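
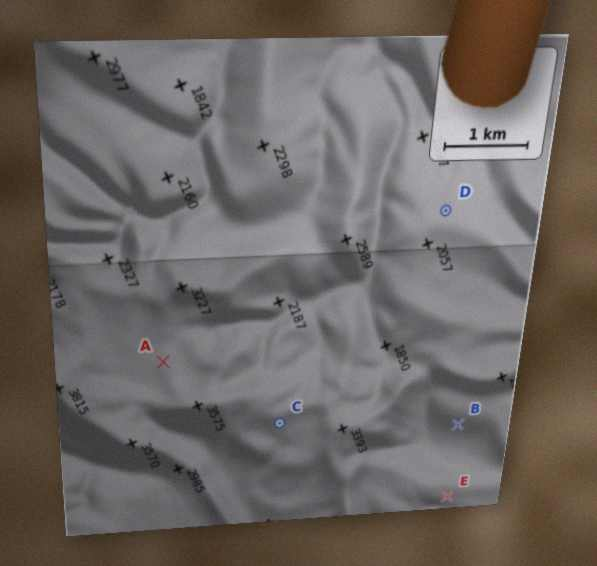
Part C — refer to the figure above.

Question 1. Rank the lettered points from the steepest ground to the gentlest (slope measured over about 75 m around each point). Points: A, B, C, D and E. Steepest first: E B C D A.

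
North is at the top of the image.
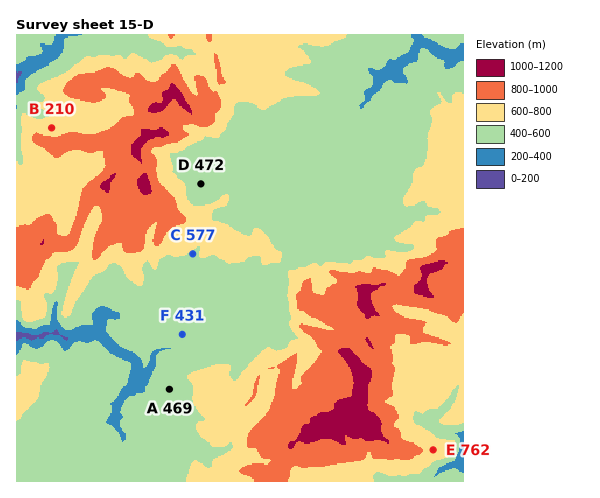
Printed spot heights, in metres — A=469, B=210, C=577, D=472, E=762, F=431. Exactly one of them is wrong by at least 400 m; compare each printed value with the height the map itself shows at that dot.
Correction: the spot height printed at B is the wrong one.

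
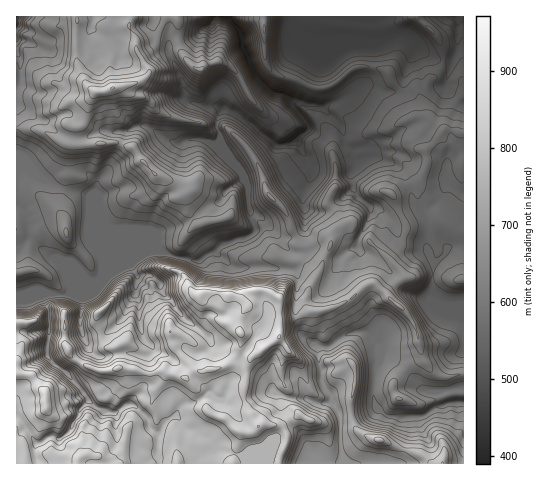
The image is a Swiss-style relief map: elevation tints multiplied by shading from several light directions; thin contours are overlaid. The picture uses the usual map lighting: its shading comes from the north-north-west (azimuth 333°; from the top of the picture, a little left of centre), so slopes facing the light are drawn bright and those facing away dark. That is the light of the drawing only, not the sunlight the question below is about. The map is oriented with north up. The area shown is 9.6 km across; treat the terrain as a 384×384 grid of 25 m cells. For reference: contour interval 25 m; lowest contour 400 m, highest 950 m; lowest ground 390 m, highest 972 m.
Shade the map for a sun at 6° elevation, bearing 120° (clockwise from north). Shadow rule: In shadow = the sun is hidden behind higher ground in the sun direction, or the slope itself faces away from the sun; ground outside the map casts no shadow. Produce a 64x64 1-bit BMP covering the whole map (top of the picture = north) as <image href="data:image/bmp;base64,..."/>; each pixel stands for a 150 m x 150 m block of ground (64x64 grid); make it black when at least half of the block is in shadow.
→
<image width="64" height="64" href="data:image/bmp;base64,Qk0+AgAAAAAAAD4AAAAoAAAAQAAAAEAAAAABAAEAAAAAAAACAAATCwAAEwsAAAIAAAAAAAAA////AAAAAAABAAYAAAAAGAGADgAEAAAYOwAIAAQAAPgPgggABgIB+AODDAAAA3v4AYsEAAAD//AAzxAAAAM/8DDfgAABBx89cHHAYAMHDAdwMEAAAAcMAPBgAAAADxwAYMAAAAQLHAABgAAABBkcAGOMGAAEHBwDJD44LAQYAAMOfnwExD4AAB54PAJgPgCAHn48AwB/A4AefzwACAAHgB5nfAAIAAeA3uP8QAAABwD+8f2AAAAAAP/5/wAAmAAA//3/gAC+AAD//f+AAJ+AAP/////+z8AA////f//H4Ah//////+fgGP/////gYAAIv5///4AwAAAAP///0DAAAAB////wGEAAAn//AfZgQAAG//+AfnhgAAz//4A+/CAAAEAABHz/MAAAAAAGYPcwAAAAAAZx8wAAAAYABvH4QAAAAGAC8fjwAAAAYAHj/fgAAAYBw+P/+AAAAwPHw//+QAADg8fD+fxAAAMHx4D4BAAAAQPHB/gAAAA/gAYB8AcAAAeADgDgAAD+AAAMAGAwAP4AAGwAwDgAOAAAgADIMAB+AAAAgcgAAP/gAAGPAAAC/+gAA4AAAADz/wCHEDgBgP//wYIwPgGi///hgHA/AOL/g8Ng8B/80v8Ah3jgD/wB/wGGeeAAABD/AYB54AAAMP8BAD3gAAAg/wAAH+AAAAH/kQAP4AACAQ=="/>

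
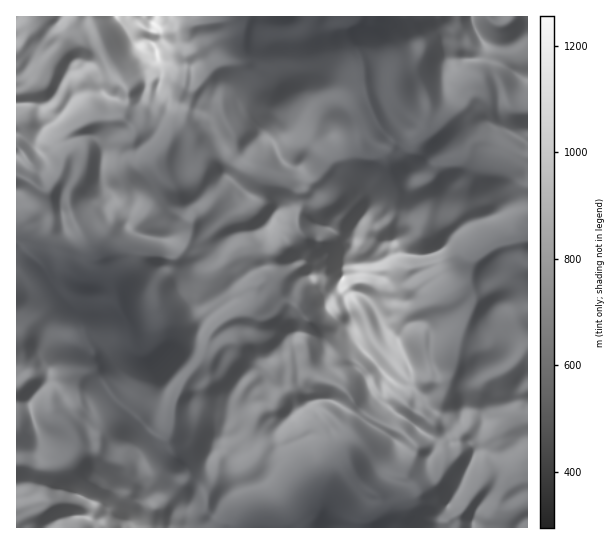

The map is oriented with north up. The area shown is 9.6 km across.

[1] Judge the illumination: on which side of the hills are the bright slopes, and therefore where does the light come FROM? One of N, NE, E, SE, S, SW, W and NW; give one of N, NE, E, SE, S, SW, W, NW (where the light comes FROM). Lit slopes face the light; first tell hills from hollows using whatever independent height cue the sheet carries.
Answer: SE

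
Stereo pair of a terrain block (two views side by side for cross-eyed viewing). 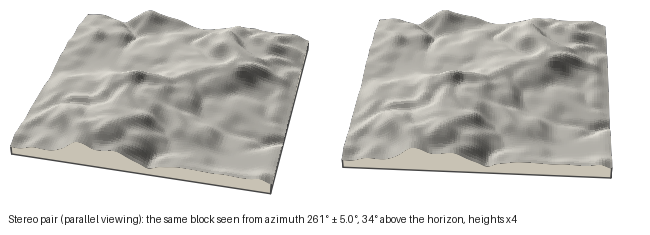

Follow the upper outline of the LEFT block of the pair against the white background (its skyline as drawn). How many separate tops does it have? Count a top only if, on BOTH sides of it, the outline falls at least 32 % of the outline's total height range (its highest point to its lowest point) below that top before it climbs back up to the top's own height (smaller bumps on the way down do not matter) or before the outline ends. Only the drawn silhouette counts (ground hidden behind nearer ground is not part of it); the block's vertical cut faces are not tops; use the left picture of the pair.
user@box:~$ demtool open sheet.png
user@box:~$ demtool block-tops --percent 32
0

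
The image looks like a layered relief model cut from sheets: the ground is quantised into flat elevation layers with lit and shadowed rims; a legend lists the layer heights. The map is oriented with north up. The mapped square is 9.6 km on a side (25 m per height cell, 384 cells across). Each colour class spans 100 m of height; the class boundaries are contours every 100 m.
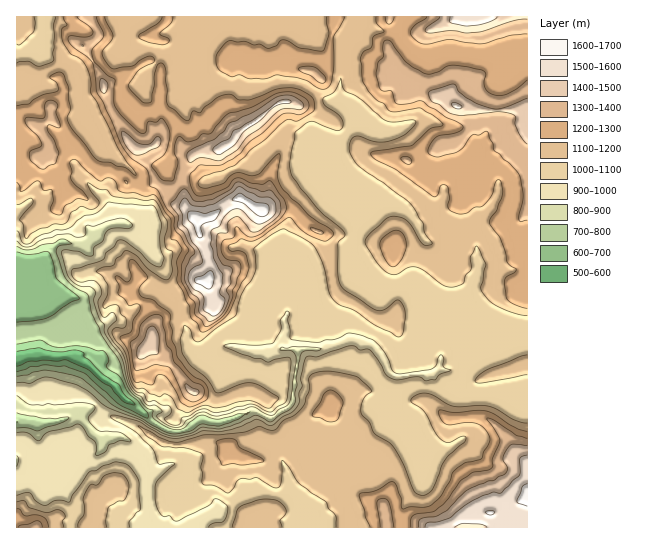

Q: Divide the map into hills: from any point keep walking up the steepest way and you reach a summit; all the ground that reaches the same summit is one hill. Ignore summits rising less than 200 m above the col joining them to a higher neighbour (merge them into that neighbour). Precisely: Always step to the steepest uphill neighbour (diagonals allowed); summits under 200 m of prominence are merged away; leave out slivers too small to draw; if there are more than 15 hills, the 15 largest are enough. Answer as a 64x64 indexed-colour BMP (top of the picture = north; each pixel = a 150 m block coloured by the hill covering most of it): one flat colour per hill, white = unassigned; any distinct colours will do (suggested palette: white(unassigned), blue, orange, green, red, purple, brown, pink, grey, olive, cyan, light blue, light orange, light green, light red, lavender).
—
<image width="64" height="64" href="data:image/bmp;base64,Qk12CAAAAAAAAHYAAAAoAAAAQAAAAEAAAAABAAQAAAAAAAAIAAATCwAAEwsAABAAAAAAAAAA////ALR3HwAOf/8ALKAsACgn1gC9Z5QAS1aMAMJ34wB/f38AIr28AM++FwDox64AeLv/AIrfmACWmP8A1bDFAFVVVVVVVVVVVSIiERIiIiIiIiIiIiIiIiIiIiIiIiIiVVVVVVVVVVVSIiIhEiIiIiIiIiIiIiIiIiIiIiIiIiJVVVVVVVVVVVIiIiIiIiIiIiIiIiIiIiIiIiIiIiIiIlVVVVVVVVVVIiIiIiIiIiIiIiIiIiIiIiIiIiIiIiIiVVVVVVVVVVUiIiIiIiIiIiIiIiIiIiIiIiIiIiIiIiJVVVVVVVVVVSIiIiIiIiIiIiIiIiIiIiIiIiIiIiIiIlVRERVVVVVVIiIiIiIiIiIiIiIiIiIiIiIiIiIiIiIiEREREVVVVVUiIiIiIiIiIiIiIiIiIiIiIiIiIiIiIiIRERERFVVVUiIiIiIiIiIiIiIiIiIiIiIiIiIiIiIiIhERERERVVVSIiIiIiIiIiIiIiIiIiIiIiIiIiIiIiIiEREREREVVVIiIiIiIiIiIiIiIiIiIiIiIiIiIiIiIiIRERERESIiIiIiIiIiIiIiIiIiIiIiIiIiIiIiIiIiIhERERESIiIiIhERIiIiIiIiIiIiIiIiIiIiIiIiIiIiERERESIiIiIhERREREIiIiIiIiIiIiIiIiIiIiIiIiIRERERIiIiIkEUREREREJEQiIiIiIiIiIiIiIiIiIiIhERERERIiIkREREREREREREIiIiIiIiIiIiIiIiIiIiERERERESJERERERERERERERCIiIiIiIiIiIiIRERERERERERERFEREREREREREREREIiIiIiIiIiIiERERERERERERERFEREREREREREREREQiIiIiIiIiIiERERERERERERERFERERERERERERERERCIiIiIiIhERERERERERERERERFEREREREREREREREREIiIiIiIhERERERERERERERERERREREREREQUREREREQiIiIiIiEREREREREREREREREREUREREREQRFEQRERERESIiIiEREREREREREREREREREUREREREQRERERERERERERERERERERERERERERERERERRERERERBERERERERERERERERERERERERERERERERERREREREREERERERERERERERERERERERERERERYRERERFEREREREQREREREREREREREREREREREREREWZhEREREUREREREQRERERERERERERERERERERERERZmZmEREREURERERERBERERERERERERERERERERERERZmZmYRERERFEREREREERERERERERERERERERERERERFmZmZhEREREUREREREEREREREREREREREREREREREREWZmZmERERERREREREQRERERERERERERERERERERERERFmZmYRERERREREREQREREREREREREREREREREREREREWYzNhERERFERERERBERERERERERERERERERERERERERMzMzERERERRERERBERERERERERERERERERERERERETMzMzMRERERFEREREERERERERERERERERERERERETMzMzMzMxERERERREREERERERERERERERERERERERETMzMzMzMzEREREREUREQRERERERERERERERERERERETMzMzMzMzMRERERERERERERERERERERERERERExERERMzMzMzMzMxERERERERERERERERERERERERERETMRETMzMzMzMzMzERERERERERERERERERERERERERERMzMzMzMzMzMzMzMREREREREREREREREREREREREREREzMzMzMzMzMzMzMxERERERERERERERERERERERERERETMzMzMzMzMzMzMzERERERERERERERERERERERERERETMzMzMzMzMzMzMzMRERERERERERERERERERERERERERMzMzMzMzMzMzMzMxERERERERERERERERERERERERERMzMzMzMzMzMzMzMzEREREREREREREREREREREREREREzMzMzMzMzMzMzMzMRERERERERERERERERERERERERETMzMzMzMzMzMzMzMxEREREREREREREREREREREREREREzMzMzMzMzMzMzMzERERERERERERERERERERERERERERMzMzMzMzMzMzMzMREREREREREREREREREREREREREREzMzMzMzMzMzMzMxERERERERERERERERERERERERERETMzMzMzMzMzMzMzERERERERERERERERERERERERERETMzMzMzMzMzMzMzMRERERERERERERERERERERERERERMzMzMzMzMzMzMzMxEREREREREREREREREREREREREREzMzMzMzMzMzMzMzERERERERERERERERERERERERERETMzMzMzMzMzMzMzMRERERERERERERERERERERERERERMzMzMzMzMzMzMzMxEREREREREREREREREREREREREREzMzMzMzMzMzMzMzERERERERERERERERERERERERERETMzMzMzMzMzMzMzMRERERERERERERERERERERERERERMzMzMzZmNmZmMzMxEREREREREREREREREREREREREREzMzMzZmZmZmZmY2ERERERERERERERERERERERERERETMzMzZmZmZmZmZmYRERERERERERERERERERERERERERE2ZmZmZmZmZmZmZhEREREREREREREREREREREREREREWZmZmZmZmZmZmZm"/>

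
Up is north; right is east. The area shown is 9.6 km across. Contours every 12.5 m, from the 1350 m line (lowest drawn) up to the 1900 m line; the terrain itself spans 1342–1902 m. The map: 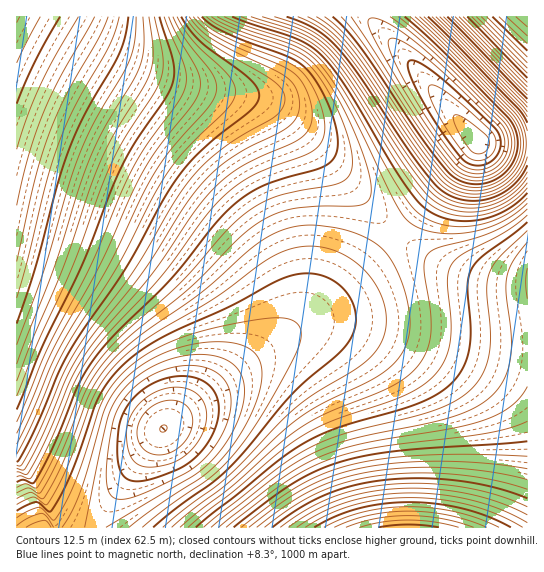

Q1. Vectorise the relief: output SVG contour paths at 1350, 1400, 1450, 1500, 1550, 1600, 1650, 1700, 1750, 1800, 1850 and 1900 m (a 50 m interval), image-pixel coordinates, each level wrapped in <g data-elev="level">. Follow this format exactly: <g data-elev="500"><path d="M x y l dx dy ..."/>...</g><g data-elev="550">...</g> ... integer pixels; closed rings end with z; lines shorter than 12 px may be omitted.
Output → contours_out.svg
<g data-elev="1350"><path d="M474 153l-5-5-11-17-4-10 0-6 4 0 8 4 22 19 1 7-3 6-5 3z"/></g><g data-elev="1400"><path d="M470 173l-8-3-7-7-18-22-19-28-44-75-6-13 0-4 2-3 7 1 12 5 29 20 35 31 51 52 3 8 1 10-2 9-4 8-7 6-8 4-8 2z"/></g><g data-elev="1450"><path d="M410 17l47 44 53 54 6 10 5 16-2 16-9 15-13 10-14 5-13 0-12-3-11-8-28-35-62-92-16-19-16-13"/></g><g data-elev="1500"><path d="M131 481l-6-4-4-6-3-8-1-12 3-29 4-11 6-9 8-8 9-7 22-9 10-2 11 1 9 2 8 5 9 11 3 16-4 19-11 19-13 12-14 9-28 10-10 1z"/><path d="M527 165l-5 10-8 10-11 8-10 5-12 2-12 1-12-3-11-5-11-8-17-22-58-86-22-29-11-10-12-9-28-12"/><path d="M428 17l89 90 10 16"/></g><g data-elev="1550"><path d="M17 518l12-7 10-4 14 13 2-1 11-17 9-21 23-70 6-13 15-21 22-19 16-10 17-8 41-12 56-10 15 0 9 4 5 5 1 7-4 17-29 54-24 37-16 19-15 14-44 31-27 21"/><path d="M527 188l-9 10-11 7-12 6-12 4-13 1-12 0-12-3-11-5-12-10-15-19-59-94-25-32-12-10-14-7-57-19"/><path d="M444 17l83 86"/></g><g data-elev="1600"><path d="M17 493l10-5 11 5 3-2 19-36 27-66 9-16 13-16 24-23 59-48 54-54 20-14 20-8 29-4 43 0 8-3 4-5 1-9-1-12-13-39-20-41-20-30-11-10-12-7-56-20-27-13"/><path d="M527 209l-14 12-18 10-21 7-36 10-7 3-4 4-3 7 0 8 6 41 1 24-6 20-13 18-23 15-60 24-30 16-21 17-47 42-51 40"/><path d="M459 17l68 70"/></g><g data-elev="1650"><path d="M17 472l9 3 2-2 19-35 24-59 12-21 19-26 51-59 52-75 14-15 16-13 23-12 39-17 8-7 5-8 2-12-2-13-6-15-8-11-14-9-43-18-24-12-12-8-10-11"/><path d="M527 242l-14 19-6 14-1 16 5 43 0 23-7 22-6 10-7 8-16 10-22 10-25 6-74 15-39 14-17 9-19 13-68 53"/><path d="M476 17l51 51"/></g><g data-elev="1700"><path d="M527 456l-54-2-48 1-40 4-34 6-26 8-24 12-24 15-36 27"/><path d="M17 454l16-31 29-69 56-88 43-84 21-28 43-43 9-13 1-9-4-11-37-36-9-12-8-13"/><path d="M499 17l28 27"/></g><g data-elev="1750"><path d="M527 498l-32-10-36-7-38-3-38 2-30 6-28 9-26 13-27 19"/><path d="M17 409l25-63 41-84 38-93 13-26 30-42 8-15 2-11 0-12-15-46"/></g><g data-elev="1800"><path d="M523 527l-25-12-28-10-29-5-31-2-29 1-27 6-25 9-24 13"/><path d="M17 345l28-76 23-82 12-33 14-32 29-48 7-16 5-17 1-24"/></g><g data-elev="1850"><path d="M474 527l-32-8-33-3-34 3-29 8"/><path d="M17 205l12-51 15-43 17-35 34-59"/></g>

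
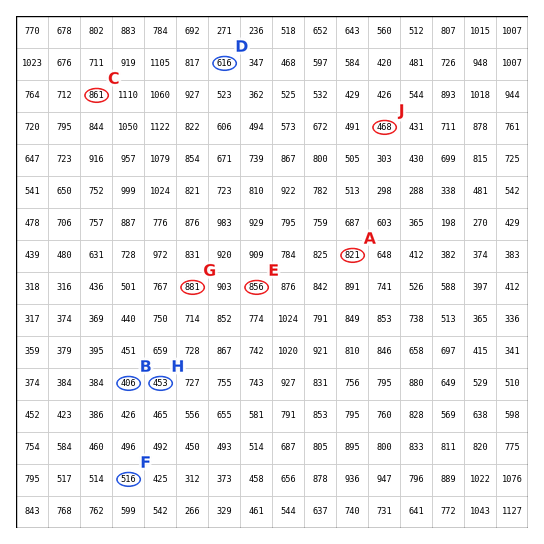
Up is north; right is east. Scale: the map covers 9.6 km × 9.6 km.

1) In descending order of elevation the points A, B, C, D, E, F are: C E A D F B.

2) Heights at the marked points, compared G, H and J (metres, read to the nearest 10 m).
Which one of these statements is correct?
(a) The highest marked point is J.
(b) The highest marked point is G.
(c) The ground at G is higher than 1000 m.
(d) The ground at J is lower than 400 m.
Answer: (b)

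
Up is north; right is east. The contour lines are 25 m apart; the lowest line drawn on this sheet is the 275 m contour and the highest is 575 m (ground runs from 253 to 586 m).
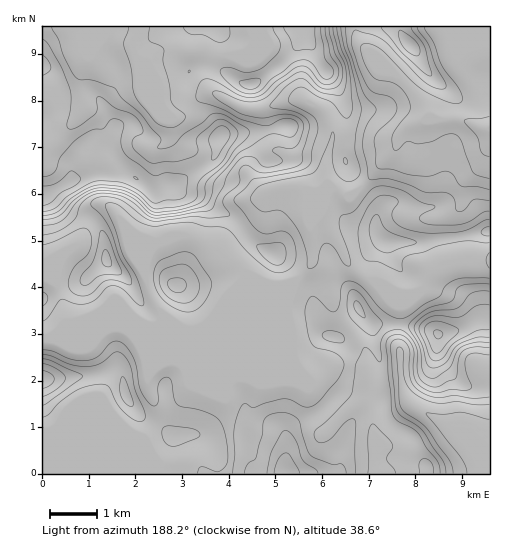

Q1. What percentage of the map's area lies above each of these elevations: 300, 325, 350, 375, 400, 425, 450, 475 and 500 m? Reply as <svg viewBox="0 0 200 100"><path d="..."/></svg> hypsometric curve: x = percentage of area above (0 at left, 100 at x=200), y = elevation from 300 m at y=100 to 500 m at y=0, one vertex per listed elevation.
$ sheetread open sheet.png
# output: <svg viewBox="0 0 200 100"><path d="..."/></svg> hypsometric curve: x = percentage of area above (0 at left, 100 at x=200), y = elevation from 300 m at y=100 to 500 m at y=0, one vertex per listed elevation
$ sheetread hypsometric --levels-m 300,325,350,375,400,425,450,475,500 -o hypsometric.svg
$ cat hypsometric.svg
<svg viewBox="0 0 200 100"><path d="M188 100l-8-12-6-13-14-13-56-12-37-12-16-13-12-13-16-12"/></svg>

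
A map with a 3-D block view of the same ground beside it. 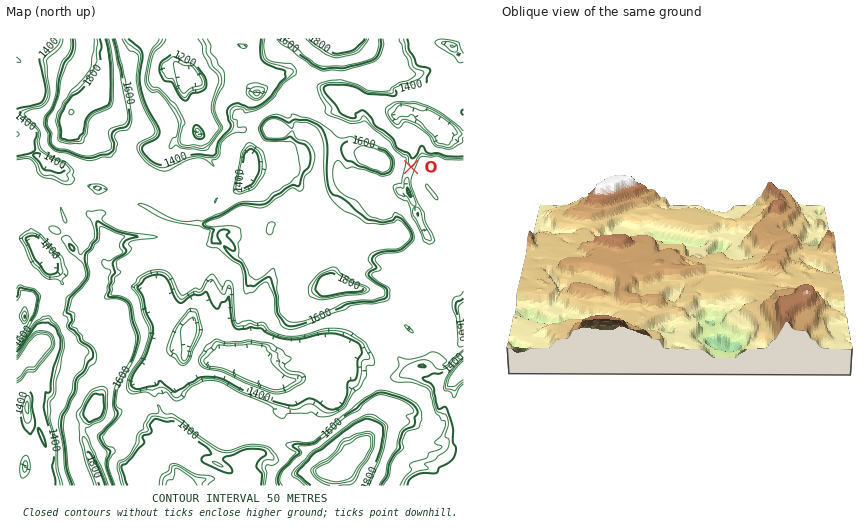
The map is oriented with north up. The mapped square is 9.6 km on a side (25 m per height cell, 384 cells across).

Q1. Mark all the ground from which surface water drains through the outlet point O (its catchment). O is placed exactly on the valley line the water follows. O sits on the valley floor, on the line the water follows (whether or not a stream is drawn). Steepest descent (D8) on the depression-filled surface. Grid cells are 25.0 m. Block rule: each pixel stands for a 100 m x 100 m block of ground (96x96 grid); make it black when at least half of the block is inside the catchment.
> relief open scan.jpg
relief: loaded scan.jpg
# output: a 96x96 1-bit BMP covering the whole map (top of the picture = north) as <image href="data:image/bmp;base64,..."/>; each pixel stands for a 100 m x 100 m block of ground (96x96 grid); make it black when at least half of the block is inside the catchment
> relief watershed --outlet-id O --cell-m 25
<image width="96" height="96" href="data:image/bmp;base64,Qk2+BAAAAAAAAD4AAAAoAAAAYAAAAGAAAAABAAEAAAAAAIAEAAATCwAAEwsAAAIAAAAAAAAA////AAAAAAAAAAAAAAAAAAAAAAAAAAAAAAAAAAAAAAAAAAAAAAAAAAAAAAAAAAAAAAAAAAAAAAAAAAAAAAAAAAAAAAAAAAAAAAAAAAAAAAAAAAAAAAAAAAAAAAAAAAAAAAAAAAAAAAAAAAAAAAAAAAAAAAAAAAAAAAAAAAAAAAAAAAAAAAAAAAAAAAAAAAAAAAAAAAAAAAAAAAAAAAAAAAAAAAAAAAAAAAAAAAAAAAAAAAAAAAAAAAAAAAAAAAAAAAAAAAAAAAAAAAAAAAAAAAAAAAAAAAAAAAAAAAAAAAAAAAAAAAAAAAAAAAAAAAAAAAAAAAAAAAAAAAAAAAAAAAAAAAAAAAAAAAAAAAAAAAAAAAAAAAAAAAAAAAAAAAAAAAAAAAAAAAAAAAAAAAAAAAAAAAAAAAAAAAAAAAAAAAAAAAAAAAAAAAAAAAAAAAAAAAAAAAAAAAAAAAAAAAAAAAAAAAAAAAAAAAAAAAAAAAAAAAAAAAAAAAAAAAAAAAAAAAAAAAAAAAAAAAAAAAAAAAAAAAAAAAAAAAAAAAAAAAAAAAAAAAAAAAAAAAAAAAAAAAAAAAAAAAAAAAAAAAAAAAAAAAAAAAAAAAAAAAAAAAAAAAAAAAAAAAAAA+EAAAAAAAAAAAAAP/8AAAAAAAAAAAAB//8AAAAAAAAAAAAD//8AAAAAAAAAAB////8AAAAAAAAAAB////8AAAAAAAAAAB////8AAAAAAAAAAD////8AAAAAAAAAAH////8AAAAAAAAAAH////8AAAAAAAAAAH////8AAAAAAAAAAD////8AAAAAAAAAAD////4AAAAAAAAAAB////wAAAAAAAAAAA////4AAAAAAAAAAAf///wAAAAAAAAAAAH///wAAAAAAAAAAAH///gAAAAAAAAAAAP///AAAAAAAAAAAA///+AAAAAAAAAAAD///+AAAAAAAAAAAH///+AAAAAAAAAAAH///+AAAAAAAAAAAP///8AAAAAAAAAAAP///4AAAAAAAAAAAP///4AAAAAAAAAAAP///wAAAAAAAAAAAP///wAAAAAAAAAAAH///gAAAAAAAAAAAH///AAAAAAAAAAAAH//AAAAAAAAAAAAAH/8AAAAAAAAAAAAAH/wAAAAAAAAAAAAAH/AAAAAAAAAAAAAAH4AAAAAAAAAAAAAAAAAAAAAAAAAAAAAAAAAAAAAAAAAAAAAAAAAAAAAAAAAAAAAAAAAAAAAAAAAAAAAAAAAAAAAAAAAAAAAAAAAAAAAAAAAAAAAAAAAAAAAAAAAAAAAAAAAAAAAAAAAAAAAAAAAAAAAAAAAAAAAAAAAAAAAAAAAAAAAAAAAAAAAAAAAAAAAAAAAAAAAAAAAAAAAAAAAAAAAAAAAAAAAAAAAAAAAAAAAAAAAAAAAAAAAAAAAAAAAAAAAAAAAAAAAAAAAAAAAAAAAAAAAAAAAAAAAAAAAAAAAAAAAAAAAAAAAAAAAAAAAAAAAAAAAAAAAAAAAAAAAAAAAAAAAAAAAAAAAAAAAAAAAAAAAAAAAAAA="/>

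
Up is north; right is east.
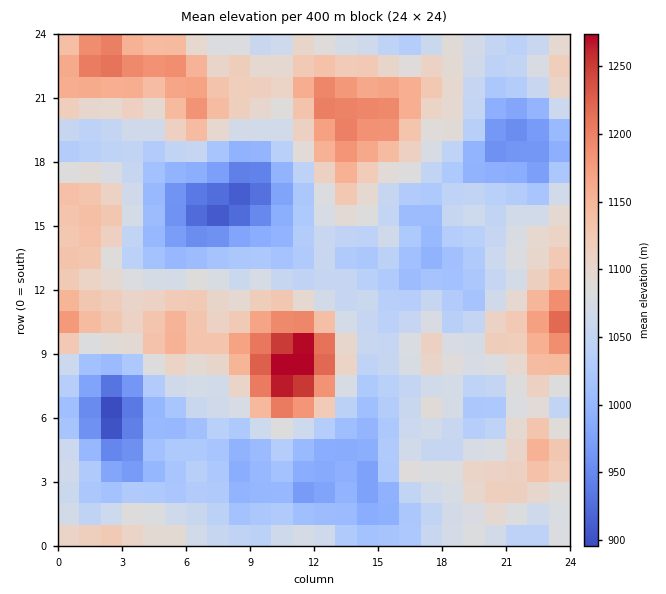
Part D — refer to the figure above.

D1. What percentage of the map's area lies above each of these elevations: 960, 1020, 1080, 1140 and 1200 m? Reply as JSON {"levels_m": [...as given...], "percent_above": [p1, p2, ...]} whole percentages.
{"levels_m": [960, 1020, 1080, 1140, 1200], "percent_above": [96, 78, 42, 14, 3]}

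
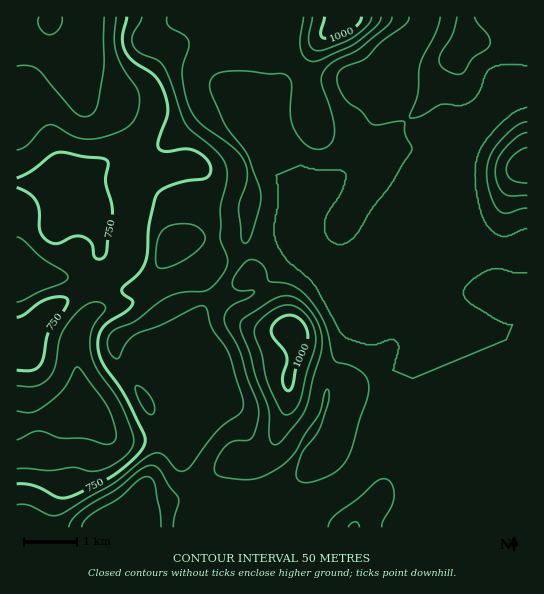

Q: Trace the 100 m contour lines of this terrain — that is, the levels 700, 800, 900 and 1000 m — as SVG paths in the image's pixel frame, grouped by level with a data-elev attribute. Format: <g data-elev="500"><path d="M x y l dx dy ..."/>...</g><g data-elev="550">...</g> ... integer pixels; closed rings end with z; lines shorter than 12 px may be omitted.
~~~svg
<g data-elev="700"><path d="M17 386l18 0 12-6 8-13 5-30 9-15 9-11 9-7 10-2 7 3 1 5-10 13-4 8-1 11 1 11 6 16 19 28 9 16 8 24 1 6-3 6-5 6-9 8-11 5-9 3-8 0-15-4-24 4-33-2"/><path d="M17 237l6 3 21 19 20 12 4 6-2 4-4 2-45 19"/><path d="M116 17l-2 21 2 15 6 13 14 21 3 8-1 15-5 12-7 6-9 5-15 4-12 2-15-2-20-11-6-1-7 4-16 17-9 4"/></g><g data-elev="800"><path d="M149 414l4 0 1-3-1-10-8-11-8-4-2 4 3 8 5 10z"/><path d="M527 273l-14 0-11-4-11 0-17 9-10 12 1 8 6 7 32 18 10 2-7 15-93 38-20-8 6-23-1-4-4-3-5 0-12 5-11 0-20-7-7-7-23-44-9-10-21-18-8-12-4-12 0-12 4-16 0-22-1-2-1-8 25-10 14 5 26 0 4 3 1 1 0 5-3 10-4 8-9 12-5 12 0 12 3 5 9 6 6 0 10-5 6-8 11-20 21-26 11-20 9-12 1-6-6-10-1-15-7-1-21 4-6-1-10-13-11-7-5-6-6-9-2-10 1-6 4-4 24-11 15-16 24-17 3-4 1-4"/><path d="M158 267l5 1 10-2 22-13 7-7 3-5 0-4-3-6-6-5-9-2-13 1-9 3-6 7-2 10-1 16z"/><path d="M527 107l-6 2-8 4-27 26-9 18-2 18 1 14 4 20 6 16 5 5 7 5 8 2 15-7 6-1"/><path d="M142 17l-9 18-1 7 2 5 7 6 15 6 6 5 7 14 17 47 6 6 25 20 9 14 1 13-7 29 0 30 7 20 1 6-6 12-12 13-8 4-23 1-16 6-28 22-22 10-5 7 0 9 5 10 5 2 8-16 9-8 27-10 35-18 8-1 2 4 5 19 13 17 5 11 13 41 0 9-4 7-14 10-8 7-26 34-6 6-4 0-4-1-13-15-9-2-10 5-32 26-54 31-9 0-21-10-12 0"/><path d="M440 17l-4 16-16 30-2 31-8 21 0 3 12-2 19-12 20 2 8-3 10-10 8-22 8-5 14-2 18 2"/></g><g data-elev="900"><path d="M161 527l-1-16-5-26-3-6-5-2-8 3-21 19-28 16-6 7-2 5"/><path d="M360 527l-2-4-3-1-4 1-3 4"/><path d="M274 445l4-1 4-3 23-30 17-64-1-16-7-15-12-14-7-4-6-2-10 1-9 4-26 17-4 7 1 8 9 21 6 24 12 28 1 9 0 22 2 5z"/><path d="M527 132l-10 5-13 13-7 11-2 10 3 14 7 9 6 2 16-1"/><path d="M303 17l-3 22 1 11 5 9 8 3 7-2 34-17 21-17 4-5 1-4"/></g><g data-elev="1000"><path d="M286 390l4 0 2-4 4-20 10-20 2-8-1-8-4-7-6-6-7-2-7 1-5 3-5 6-2 5 2 7 11 13 3 7 0 6-5 16 1 6z"/><path d="M325 17l-4 17 1 3 4 1 13-3 11-4 9-8 2-6"/></g>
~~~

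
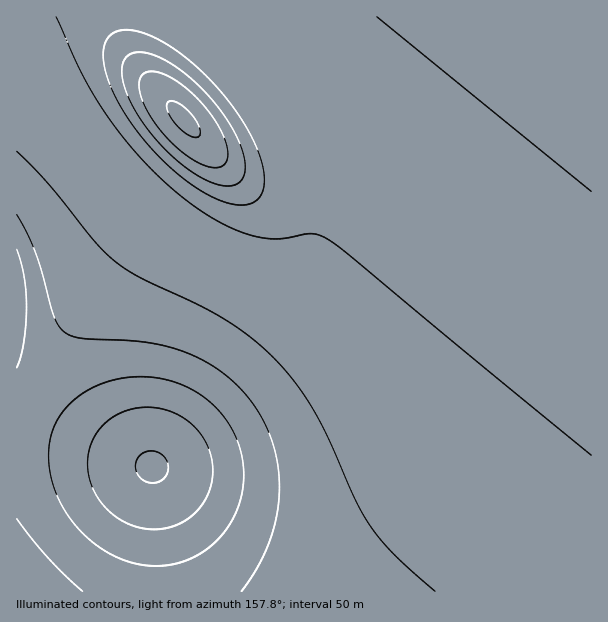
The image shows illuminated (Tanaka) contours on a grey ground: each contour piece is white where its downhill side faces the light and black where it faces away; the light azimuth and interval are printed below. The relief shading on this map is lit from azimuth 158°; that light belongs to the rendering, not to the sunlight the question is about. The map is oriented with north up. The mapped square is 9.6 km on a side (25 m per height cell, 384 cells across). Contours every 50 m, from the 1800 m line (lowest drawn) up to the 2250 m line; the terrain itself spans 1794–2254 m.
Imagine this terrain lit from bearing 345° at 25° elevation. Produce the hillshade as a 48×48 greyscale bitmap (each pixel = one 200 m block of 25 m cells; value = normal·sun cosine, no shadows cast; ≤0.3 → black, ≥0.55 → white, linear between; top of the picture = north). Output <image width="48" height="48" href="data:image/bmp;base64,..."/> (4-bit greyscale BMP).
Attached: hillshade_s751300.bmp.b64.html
<image width="48" height="48" href="data:image/bmp;base64,Qk32BAAAAAAAAHYAAAAoAAAAMAAAADAAAAABAAQAAAAAAIAEAAATCwAAEwsAABAAAAAAAAAAAAAAABEREQAiIiIAMzMzAERERABVVVUAZmZmAHd3dwCIiIgAmZmZAKqqqgC7u7sAzMzMAN3d3QDu7u4A////AGZmZVVURERFVVZnd3eIiIiIiIiIiIiIiGZmZVVEREREVVZmd3d4iIiIiIiIiIiIiGZmVVREQzM0RFVmZ3d4iIiIiIiIiIiIiGZmVVRDMzMzRFVmZ3d4iIiIiIiIiIiIiGZmVVRDMzMzNEVWZ3d3iIiIiIiIiIiIiGZmZVREMzMzNEVWZ3d3iIiIiIiIiIiIiGZmZlVEQzMzREVWZ3d3iIiIiIiIiIiIiHd2ZmVVRERERFVmZ3d3iIiIiIiIiIiIiHd3d2ZmVVVVVVVmZ3d4iIiIiIiIiIiIiHd3d3d3ZmZlVmZmd3d4iIiIiIiIiIiIiHiIiIiIh3d2ZmZ3d3eIiIiIiIiIiIiIiIiJmZmZmYiHd3d3d3iIiIiIiIiIiIiIiIiZmqqqqqmYiIiIiIiIiIiIiIiIiIiIiHiZqru7u7qpmYiIiIiIiIiIiIiIiIiIiHiaq7vMzLu6qZmIiIiIiIiIiIiIiIiIiHiaq7zMzMu7qpmYiIiIiIiIiIiIiIiIiGiaq7zMzMy7qqmZiIiIiIiIiIiIiIiIiGeJq7zMzMy7qqmZiIiIiIiIiIiIiIiIiFeJq7vMzMy7qqmZiIiIiIiIiIiIiIiIiFaJqru8zLu7qpmZiIiIiIiIiIiIiIiIiEZ4mqu7u7u6qpmZiIiIiIiIiIiIiIiIiEZ4maqru7qqqZmYiIiIiIiIiIiIiIiIiEV4mZqqqqqqmZmIiIiIiIiIiIiIiIiIiEV4iZmaqqmZmZiIiIiIiIiIiIiIiIiIiEZ4iJmZmZmZmYiIiIiIiIiIiIiIiIiIiFZ4iImZmZmZiIiIiIiIiIiIiIiIiIiIiGd4iIiImYiIiIiIiIiIiIiIiIiIiIiIiIeIiIiIiIiIiIiYiIiIiIiIiIiIiIiIiJiIiIiIiIiIiZmZmIiIiIiIiIiIiIiIiJiIiIiIiIiImaqqmIiIiIiIiIiIiIiIiJiIiIiIiIiZq8y6mIiIiIiIiIiIiIiIiJiIiIiIiImrzd3KmIiIiIiIiIiIiIiIiJiIiIiIiJrN/+26mIiIiIiIiIiIiIiIiJiIiIiIiazv/+ypiIiIiIiIiIiIiIiIiJiIiIiIms7//9uYiIiIiIiIiIiIiIiIiJiIiIiJrO//7amHiIiIiIiIiIiIiIiIiIiIiIiJve/tyod3iIiIiIiIiIiIiIiIiIiIiIiaze3KhlVniIiIiIiIiIiIiIiIiIiIiImrzcqXU0VniIiIiIiIiIiIiIiIiIiIiImru5hkIkZ4iIiIiIiIiIiIiIiIiIiIiJmqmHUxAkZ4iIiIiIiIiIiIiIiIiIiIiJmYdTEAE2eIiIiIiIiIiIiIiIiIiIiIiIh2QgAANXiIiIiIiIiIiIiIiIiIiIiIiIdTEAACV3iIiIiIiIiIiIiIiIiIiIiIiHUxAAAlZ4iIiIiIiIiIiIiIiIiIiIiIh2QhABNWeIiIiIiIiIiIiIiIiIiIiIiId1QhEkV3iIiIiIiIiIiIiIiIiIiIiIiId1QyI1Z4iIiIiIiIiIiIiIiIiIiIiA=="/>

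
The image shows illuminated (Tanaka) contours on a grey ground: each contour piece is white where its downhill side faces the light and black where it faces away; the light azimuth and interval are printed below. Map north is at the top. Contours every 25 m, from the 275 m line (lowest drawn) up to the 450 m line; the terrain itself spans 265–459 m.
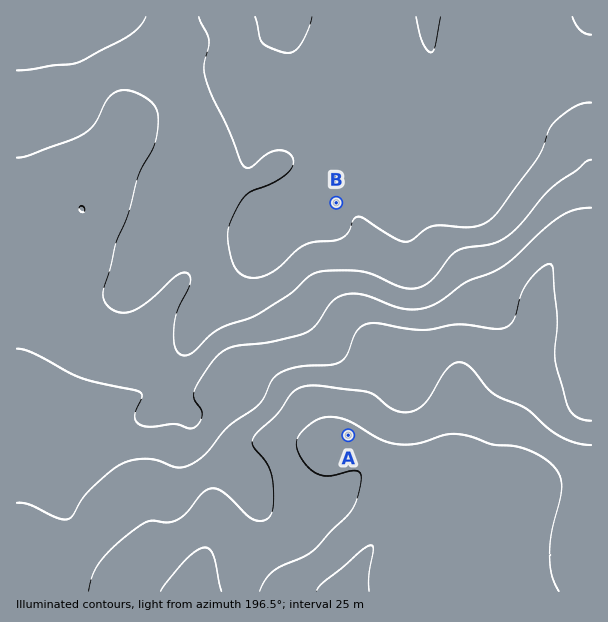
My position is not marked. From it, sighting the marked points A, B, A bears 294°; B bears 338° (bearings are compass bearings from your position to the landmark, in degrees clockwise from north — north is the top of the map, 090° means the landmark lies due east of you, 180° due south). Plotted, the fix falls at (448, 480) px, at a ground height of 285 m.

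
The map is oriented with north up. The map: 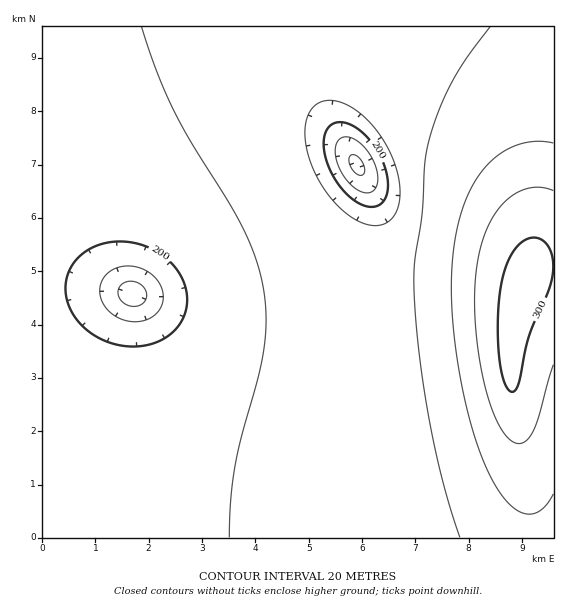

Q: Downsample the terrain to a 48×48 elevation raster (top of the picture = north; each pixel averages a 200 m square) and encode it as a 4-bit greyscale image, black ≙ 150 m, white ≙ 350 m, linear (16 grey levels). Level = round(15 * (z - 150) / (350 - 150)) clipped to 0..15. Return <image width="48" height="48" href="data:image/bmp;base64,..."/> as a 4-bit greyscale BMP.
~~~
<image width="48" height="48" href="data:image/bmp;base64,Qk32BAAAAAAAAHYAAAAoAAAAMAAAADAAAAABAAQAAAAAAIAEAAATCwAAEwsAABAAAAAAAAAAAAAAABEREQAiIiIAMzMzAERERABVVVUAZmZmAHd3dwCIiIgAmZmZAKqqqgC7u7sAzMzMAN3d3QDu7u4A////AFVVVVVVVVVVVVVVVWZmZmZmZmZ3d4iIiFVVVVVVVVVVVVVVVWZmZmZmZmd3d4iIiFVVVVVVVVVVVVVVVWZmZmZmZmd3eIiIiFVVVVVVVVVVVVVVVWZmZmZmZmd3eIiIiFVVVVVVVVVVVVVVVWZmZmZmZmd3iIiZmFVVVVVVVVVVVVVVVWZmZmZmZnd3iImZmVVVVVVVVVVVVVVVVWZmZmZmZnd3iJmZmVVVVVVVVVVVVVVVVWZmZmZmZnd4iJmZmVVVVVVVVVVVVVVVVWZmZmZmZnd4iZmqmVVVVVVVVVVVVVVVVWZmZmZmZ3d4iZqqmVVVVVVVVVVVVVVVVWZmZmZmZ3d4iaqqqVVVVVVVVVVVVVVVVWZmZmZmZ3eImaq6qVVVVVVVVVVVVVVVVWZmZmZmZ3eImau6qURVVVVVVVVVVVVVVWZmZmZmZ3eImqu7qkRERERVVVVVVVVVVWZmZmZmZ3eImru7qkRERERERVVVVVVVVWZmZmZmZ3eImru7qkREREREREVVVVVVVWZmZmZmd3eJmry7ukRERERERERVVVVVVWZmZmZmd3iJmrzLukRERERERERFVVVVVWZmZmZmd3iJqrzLukREQzMzM0RFVVVVVWZmZmZmd3iJqrzLu0REMzIiIzREVVVVVWZmZmZmd3iJqrzLu0REMyERIzREVVVVVWZmZmZmd3iJqrzMu0RDMhEBEjREVVVVVWZmZmZmd3iJqrvMu0RDMhEBIzREVVVVVWZmZmZmd3iJqrvMy0RDMiESIzRFVVVVVWZmZmZmd3iJqrvMy0REMzIjM0RFVVVVVmZmZmZmd3iJqrvMy0REQzMzRERVVVVVVmZmZmZmd3iJmru8u0REREREREVVVVVVVmZmZmZmd3iJmqu7u0RERERERFVVVVVVVmZmZmZmZ3iJmqu7u0RERERERVVVVVVVZmZmZVVWZ3iImqq7u0RERERVVVVVVVVVZmZmVURVZ3eImaqru0VVVVVVVVVVVVVVZmZlVDNFZ3eImZqqqlVVVVVVVVVVVVVWZmZVQyNFZ3eIiZmqqlVVVVVVVVVVVVVWZmVUIRJFZ3eIiZmZqVVVVVVVVVVVVVVmZmVDERJFZ3d4iJmZmVVVVVVVVVVVVVVmZlVCESNWZ3d4iIiZmVVVVVVVVVVVVVVmZlVCETRWZ3d3iIiIiFVVVVVVVVVVVVZmZlVDI0VmZ3d3eIiIiFVVVVVVVVVVVVZmZlVDNFVmZ3d3d4iIiFVVVVVVVVVVVWZmZlVURVZmZ3d3d3iIiFVVVVVVVVVVVWZmZlVVVWZmZ3d3d3d3d1VVVVVVVVVVVWZmZmZVZmZmZ3d3d3d3d1VVVVVVVVVVVmZmZmZmZmZmZ3d3d3d3d1VVVVVVVVVVVmZmZmZmZmZmZnd3d3d3d1VVVVVVVVVVVmZmZmZmZmZmZnd3d3d3d1VVVVVVVVVVZmZmZmZmZmZmZnd3d3d3d1VVVVVVVVVVZmZmZmZmZmZmZnd3d3d3d1VVVVVVVVVVZmZmZmZmZmZmZmd3d3d3dw=="/>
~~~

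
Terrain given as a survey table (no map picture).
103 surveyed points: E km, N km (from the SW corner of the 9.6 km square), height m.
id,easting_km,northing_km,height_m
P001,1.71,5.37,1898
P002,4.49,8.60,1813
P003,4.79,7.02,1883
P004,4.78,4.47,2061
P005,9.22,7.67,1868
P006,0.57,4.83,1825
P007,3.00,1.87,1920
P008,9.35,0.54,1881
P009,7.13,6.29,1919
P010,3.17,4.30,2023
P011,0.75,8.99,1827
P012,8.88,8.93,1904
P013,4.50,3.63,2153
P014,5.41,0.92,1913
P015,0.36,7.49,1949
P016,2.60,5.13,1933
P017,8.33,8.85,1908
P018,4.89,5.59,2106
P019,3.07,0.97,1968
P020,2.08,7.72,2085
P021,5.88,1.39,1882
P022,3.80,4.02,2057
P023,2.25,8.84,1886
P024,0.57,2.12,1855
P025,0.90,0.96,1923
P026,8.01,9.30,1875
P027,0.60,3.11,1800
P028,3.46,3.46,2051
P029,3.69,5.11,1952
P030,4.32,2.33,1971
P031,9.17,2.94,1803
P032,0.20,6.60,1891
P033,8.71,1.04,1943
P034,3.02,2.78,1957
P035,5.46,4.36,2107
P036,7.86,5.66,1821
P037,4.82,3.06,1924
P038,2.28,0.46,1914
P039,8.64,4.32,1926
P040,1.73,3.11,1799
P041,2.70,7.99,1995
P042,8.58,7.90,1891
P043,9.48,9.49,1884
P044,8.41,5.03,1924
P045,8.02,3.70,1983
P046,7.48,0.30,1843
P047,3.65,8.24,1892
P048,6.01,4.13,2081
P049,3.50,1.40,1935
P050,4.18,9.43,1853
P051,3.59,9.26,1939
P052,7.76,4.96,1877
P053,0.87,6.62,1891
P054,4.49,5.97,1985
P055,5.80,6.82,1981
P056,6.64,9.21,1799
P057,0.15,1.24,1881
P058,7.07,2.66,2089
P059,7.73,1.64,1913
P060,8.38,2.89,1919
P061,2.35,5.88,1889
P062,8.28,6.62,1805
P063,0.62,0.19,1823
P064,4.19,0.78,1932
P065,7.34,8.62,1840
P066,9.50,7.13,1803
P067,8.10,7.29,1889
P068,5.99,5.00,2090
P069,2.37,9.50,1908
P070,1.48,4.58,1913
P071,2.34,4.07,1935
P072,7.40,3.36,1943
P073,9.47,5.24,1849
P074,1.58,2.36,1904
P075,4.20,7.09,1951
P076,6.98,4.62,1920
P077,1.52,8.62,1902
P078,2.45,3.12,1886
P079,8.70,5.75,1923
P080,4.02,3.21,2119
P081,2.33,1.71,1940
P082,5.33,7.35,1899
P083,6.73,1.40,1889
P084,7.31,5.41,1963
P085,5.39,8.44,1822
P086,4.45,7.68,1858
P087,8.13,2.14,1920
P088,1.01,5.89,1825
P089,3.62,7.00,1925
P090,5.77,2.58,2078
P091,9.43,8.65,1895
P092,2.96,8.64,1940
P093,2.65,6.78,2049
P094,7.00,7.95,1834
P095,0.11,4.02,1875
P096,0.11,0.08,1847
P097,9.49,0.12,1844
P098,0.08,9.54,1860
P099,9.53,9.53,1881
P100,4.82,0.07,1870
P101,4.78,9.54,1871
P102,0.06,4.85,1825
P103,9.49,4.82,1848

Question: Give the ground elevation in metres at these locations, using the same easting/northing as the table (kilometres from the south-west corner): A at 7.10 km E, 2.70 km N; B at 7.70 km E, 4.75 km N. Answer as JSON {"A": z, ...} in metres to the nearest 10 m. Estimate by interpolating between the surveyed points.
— {"A": 2080, "B": 1930}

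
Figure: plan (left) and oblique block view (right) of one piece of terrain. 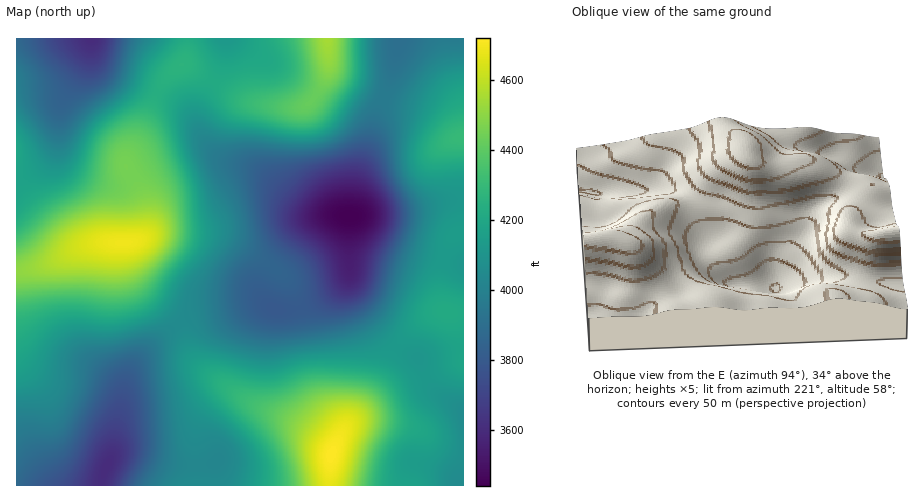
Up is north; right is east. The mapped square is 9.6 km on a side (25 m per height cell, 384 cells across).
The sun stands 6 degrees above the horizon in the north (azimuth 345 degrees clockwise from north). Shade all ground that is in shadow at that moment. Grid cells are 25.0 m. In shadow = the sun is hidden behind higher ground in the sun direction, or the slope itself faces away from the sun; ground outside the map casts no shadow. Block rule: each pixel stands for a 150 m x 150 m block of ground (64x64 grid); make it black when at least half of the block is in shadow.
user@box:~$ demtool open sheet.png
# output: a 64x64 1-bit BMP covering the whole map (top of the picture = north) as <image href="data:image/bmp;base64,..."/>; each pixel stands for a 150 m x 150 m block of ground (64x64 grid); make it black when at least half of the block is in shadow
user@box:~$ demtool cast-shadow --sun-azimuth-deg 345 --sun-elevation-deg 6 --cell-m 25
<image width="64" height="64" href="data:image/bmp;base64,Qk0+AgAAAAAAAD4AAAAoAAAAQAAAAEAAAAABAAEAAAAAAAACAAATCwAAEwsAAAIAAAAAAAAA////AAAAAAAAAAAAAAAAAAAAAAAAAAAAAAAAAAAAAAAAAAAAAAA4AAAAAAAAADgAAAAAAAAAPAAAAAAAAAA8AAAAAAAAABgAAAAAAAAAAAAAAAAAAAAAAAAAAAAAAAAAAAAAAAAAAAAAAAAAAAAAAAAAAAAAAAAAAAAAAAAAAAAAAAAAAAAAAAAAAAAAAAAAAAPAAAAAAAAAB+AAAAAAAAAH8AAAAAAAAA/wAAAAAAAAD/gAAAAAAADP/AAAAAAAAef8AAAAAAAH4/4AAAAAAA/j/wAAAAAAH/f/AAAAAAA///+AAAAAAB///4AAAAAAA+H/gAAAAAAAAP/AAAAAAAAAf8AAAAAAAAA/wAAAAAAAAB+AAAAAAAAABwAAAAAAAAAAAAAAAAAAAAAAAA8AAAAAAAAAP4AAAAAAAAB/wAAAAAAAAP/AAAAAAAAB/+AAAAAAAAH/4AAAAAAAA//gAAAAAAAH/+AAAAAAAB//4AAAAAAAP//gAAAAAAB//+AAAAAAAP//wAAAAAAB///AAAAAAAP//8AAAAAAA///wAAAAAAD///AAAAAAABwf8AAAAAAAAAPwAAAAAAAAAfAAAAAAAAAB8AAAAAAAAAHwAAAAAAAAAOAAAAAAAAAAQAAAAAAAAAAAAAAAAAAAAAAAAAAAAAAAAAAAAAAAAAAAAAAAAAAAAAAAA=="/>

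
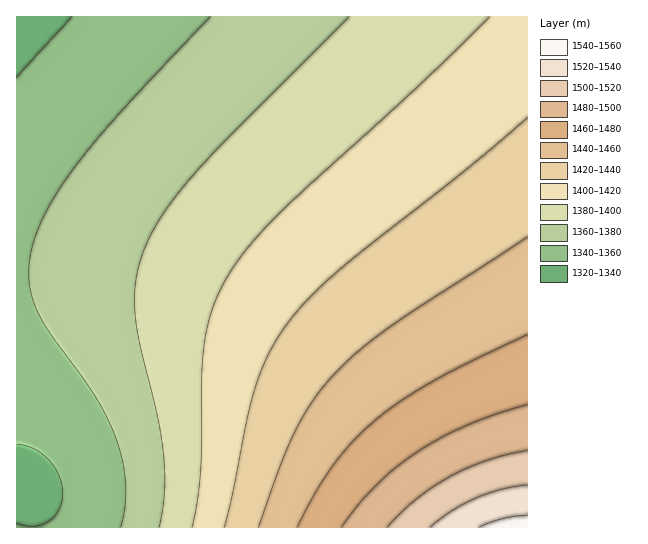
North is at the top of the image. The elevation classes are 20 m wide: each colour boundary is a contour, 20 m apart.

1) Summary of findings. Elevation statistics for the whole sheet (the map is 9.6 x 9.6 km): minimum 1330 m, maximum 1550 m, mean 1405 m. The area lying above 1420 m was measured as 29.2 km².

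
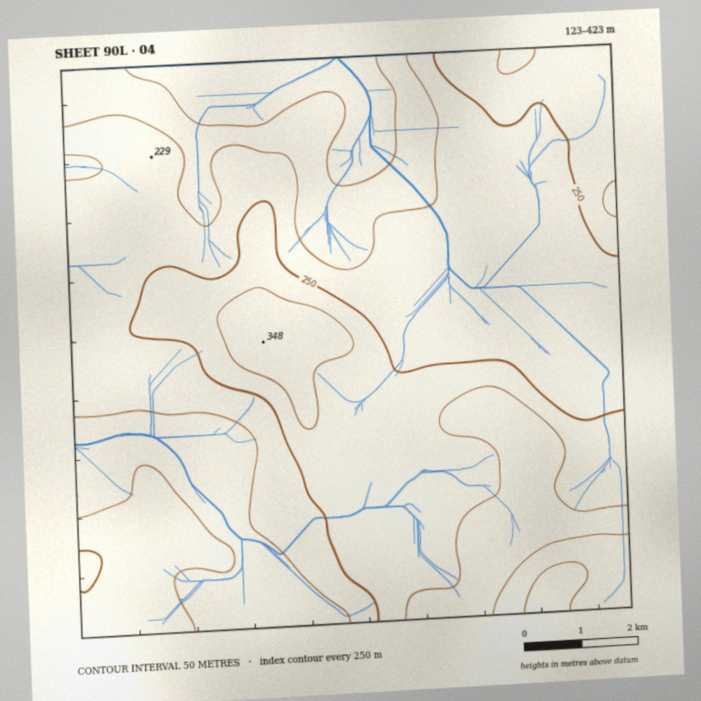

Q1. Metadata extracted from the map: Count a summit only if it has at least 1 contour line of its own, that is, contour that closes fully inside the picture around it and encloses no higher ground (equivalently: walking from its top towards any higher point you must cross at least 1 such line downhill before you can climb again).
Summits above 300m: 1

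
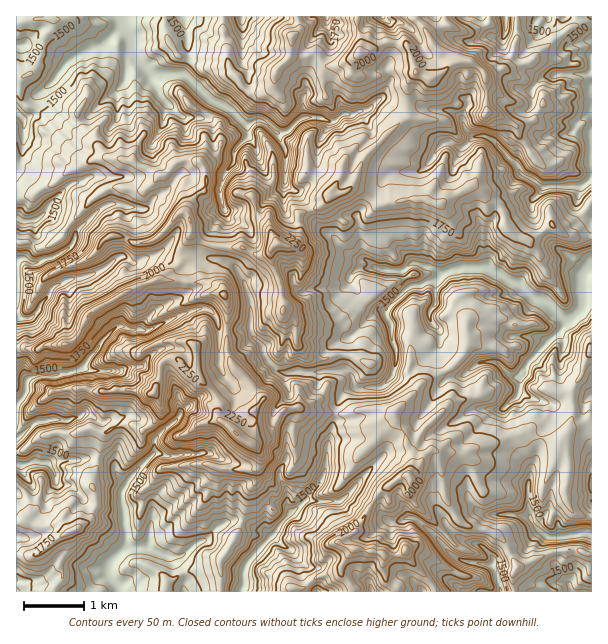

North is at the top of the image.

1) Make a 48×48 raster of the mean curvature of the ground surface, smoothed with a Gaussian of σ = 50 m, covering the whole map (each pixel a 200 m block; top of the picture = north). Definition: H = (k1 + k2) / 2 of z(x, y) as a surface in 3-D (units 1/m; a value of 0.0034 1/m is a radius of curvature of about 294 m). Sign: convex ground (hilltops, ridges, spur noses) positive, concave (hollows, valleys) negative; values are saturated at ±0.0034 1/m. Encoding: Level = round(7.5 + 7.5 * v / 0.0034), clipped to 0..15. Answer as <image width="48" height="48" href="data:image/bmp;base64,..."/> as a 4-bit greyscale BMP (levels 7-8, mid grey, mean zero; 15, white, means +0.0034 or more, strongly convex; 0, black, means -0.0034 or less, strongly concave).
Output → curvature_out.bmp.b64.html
<image width="48" height="48" href="data:image/bmp;base64,Qk32BAAAAAAAAHYAAAAoAAAAMAAAADAAAAABAAQAAAAAAIAEAAATCwAAEwsAABAAAAAAAAAAAAAAABEREQAiIiIAMzMzAERERABVVVUAZmZmAHd3dwCIiIgAmZmZAKqqqgC7u7sAzMzMAN3d3QDu7u4A////AHeJeIhXeLZnmzRZ7bNaway0yRZtDFiXaGdZlmWHeamHnDXKtorKU7VLlN/1X4aFO5uHZWVsyVWIu1GIpFZZZcaYfTAgXaxZaavmlldVRFYpfpUbMmuL7db5sX+Tmkne7zNtuIZ2hppySulhnbrrU4W8RJNLyWQAEqmHv6tltIioQ6VEWWdn5zNiSX3LvHHnZahpeKc10neqZWl/EouVnSgIw8cxAgh4/IpptLknpHd7hml3NCMCfHprOKWLrS1bpbVzV9gn91hpllyaKzr0Kee4WXSpmgxrl1rgmrhQblZ1hnilibCdJYzsSXWmdxiYtAQlh6ZKDP//6ojFXKJ6s1aaaXeZiVWotPRldXg8kAAABGjnHJRqukV4mYqHd4aIln7GuGo38O+mR8+7K3RHeIaneZaZmIeJh1XevcuZ5wv7bNaZOXdJiIiXcolomZh5l5UAAERWKrCp2liWeZl4d4pzu0aYWamHmU+2pGdTeeAHuGnCrahZy6y3PLc0BYZHpib/3O/r35Cjt1ftK2plRVe7Vam8s1ippDSVrJilfXO+hXxoTJi4VSN8pWa6o2unuDcAACABOXmqVtlhICIifcDGeKFMBhmjml1YtT+7pdx6OpcpecrKy9C3Z5shnDLjbd7/+AXc7HfMS1cIf4VWh6C4lnqrvNNlf4VpjnByBKqbW3GGi3d2aqHJk4mIUjVTnAF4T4YIVgONLHC5y4iJd3G7CYp4nN+UNXVdS/xZs8cADpCa63Z4lwfsCqiaulY3Ui8LWWz7dla9r4CJxJdoeqBsl8l1ZkI/Yy2ASGaN66qHrmRptDV2m98QRbvcc0msRVv/QASWWsd4eSZdSId0diKfYjRTJzrmRiAF/7I0I3lmU0eaSbZpQWwxSDNDimynZJzSBvg3lSlmm+ue37lmaalYfHxkeqtAdeefNK/tz3PomKJvinU5aIiYeatFu7pL6zOnwGmFZePnZGO7SENsaGZnZ6llynbadkUGrQemRX/lUGmsHYl0K4dneqdJqETXaa0zi8EUdFm4kZxZWHypWKu7u4Z5lyXrO4rEWK3Ltzh+Vf2mE2q7p2iIl5qqmuISJHd8czRDa6RbkJpdDpaXpmdmmUqocwOolId5q4iqt6qNsiwvCbWZlniGPTjJoI7MlGmYh4u7Y5qsmCsvCbaLa2eIK3TqBLuK00Z4eKWnoMg5fzHpS+G4p7aJcUNgSrV2lEmniLKE5kpNepPQBvd5pap3eOJHnIeGZhZ3h182ykQVuAQH4AARR5iqvGL/yHtmV6mGnShnqBX6IFt597vFUHiFNIR9R2nLhsNYi8VHdX+QVpy7kj1YmCeViWNaljm3xblEe5pXdnkUitWLh0pqupWX6nhuRbRaZpuTaZiHdkJsq5SNl2mJdWadenjKqng0domXRXeGZ46HjFhmuJl722SYSL20eIyalSaXdVWmablHjFdnqVo3y6nkqmJ5HVilV4aZeYZ2WMdZfEaJ7lclmZeTxWt0HIScpLqauolneLZVexVlSrNZ5TNsepWPHHZXuw=="/>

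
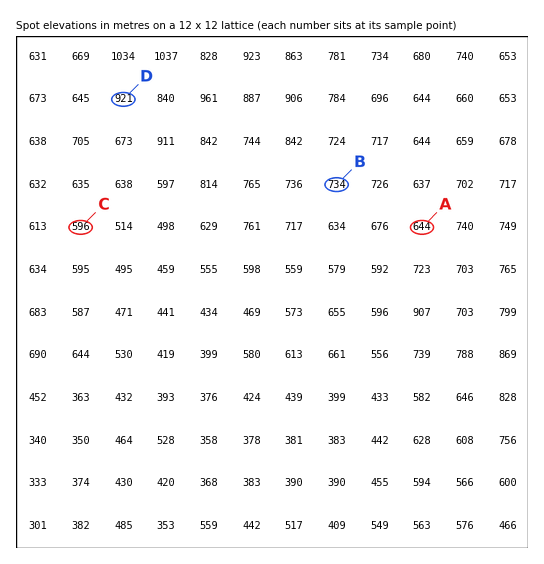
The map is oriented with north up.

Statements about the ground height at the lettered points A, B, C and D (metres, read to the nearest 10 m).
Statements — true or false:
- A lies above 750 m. false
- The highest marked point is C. false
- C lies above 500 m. true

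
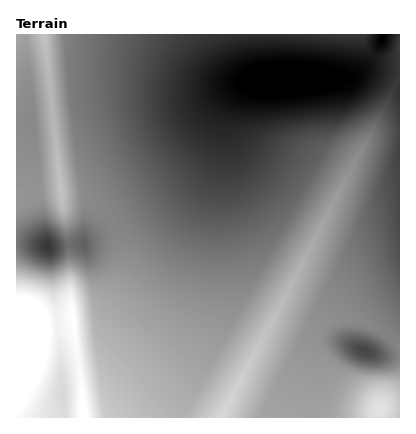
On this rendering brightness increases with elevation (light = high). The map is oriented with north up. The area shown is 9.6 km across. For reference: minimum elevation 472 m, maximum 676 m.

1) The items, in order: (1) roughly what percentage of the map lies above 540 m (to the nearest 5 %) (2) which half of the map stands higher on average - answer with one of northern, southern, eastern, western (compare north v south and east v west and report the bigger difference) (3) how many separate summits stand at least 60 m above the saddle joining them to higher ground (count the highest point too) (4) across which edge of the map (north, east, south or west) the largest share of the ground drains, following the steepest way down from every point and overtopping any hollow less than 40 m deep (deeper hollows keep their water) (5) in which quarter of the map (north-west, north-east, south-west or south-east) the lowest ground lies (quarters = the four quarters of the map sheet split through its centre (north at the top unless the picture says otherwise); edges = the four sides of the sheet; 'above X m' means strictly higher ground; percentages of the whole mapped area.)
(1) Roughly 70 % of the ground is higher than 540 m.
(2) The southern half stands higher on average than the northern half.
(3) There is 1 summit with 60 m or more of prominence.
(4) Most of the ground drains across the northern edge.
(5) Look to the north-east quarter for the lowest ground.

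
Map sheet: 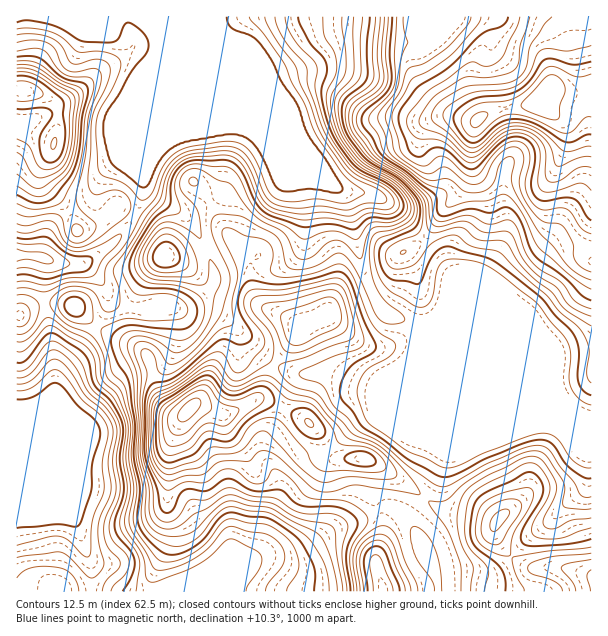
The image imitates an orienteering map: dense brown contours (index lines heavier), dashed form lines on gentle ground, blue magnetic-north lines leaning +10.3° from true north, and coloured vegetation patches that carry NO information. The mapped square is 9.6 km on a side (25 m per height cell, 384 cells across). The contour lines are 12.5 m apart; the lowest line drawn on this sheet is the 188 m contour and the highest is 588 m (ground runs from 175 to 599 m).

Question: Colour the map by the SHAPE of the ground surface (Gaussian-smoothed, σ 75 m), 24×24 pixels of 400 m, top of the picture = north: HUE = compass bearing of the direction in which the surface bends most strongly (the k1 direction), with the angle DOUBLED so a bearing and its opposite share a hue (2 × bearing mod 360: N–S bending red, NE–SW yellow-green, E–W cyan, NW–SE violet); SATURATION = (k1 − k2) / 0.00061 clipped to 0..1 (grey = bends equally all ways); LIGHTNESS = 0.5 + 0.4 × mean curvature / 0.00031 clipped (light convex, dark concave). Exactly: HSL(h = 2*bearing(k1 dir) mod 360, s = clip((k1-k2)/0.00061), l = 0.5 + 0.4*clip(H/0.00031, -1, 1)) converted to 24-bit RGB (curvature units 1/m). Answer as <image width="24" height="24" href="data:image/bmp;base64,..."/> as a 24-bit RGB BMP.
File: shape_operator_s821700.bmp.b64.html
<image width="24" height="24" href="data:image/bmp;base64,Qk32BgAAAAAAADYAAAAoAAAAGAAAABgAAAABABgAAAAAAMAGAAATCwAAEwsAAAAAAAAAAAAAhoajlqyueHevLU6ikUik7nJHZYYsVYJOfYB+WX2OdIaenm6bd1B+Lx9V1vOG1PS9ZiiyXEWFV2qEnn9ej3NYu21VRZOkZ8CxhZt4oI12lUONiyZUOyAg5bMy0ZuCMaorLnpTeGhbX25Qd1BGg1VYE2m03vTX5c2bVCVncVd9ijZuw502IvVyV8LbhpjdZnLHbotnnJpweC2IgzTIsE3h2bWbmdB3z6OcIkZceXA/Vj04i4w7Paw4G3hIbt8B9FQjej17blR+NEKt7NvXx9lcD1cbQV4ufJBRgoVken5fT1Z4LmiGhTyu7aio5d6rujphjiijnUpfPnmRl8bJqYhtQZB2QsZLkn5JeVyPYKK/NFiznc6s8svi1mbEFX5dQn5ehH+Ce3qCYmR9OC9dRSZB/6ca/9wyaKFJVDytf5bJb6fVeESMu5uIeqFOfH0yQ89oceTjPnq2QXO+ooyrs2Z94bSyZnbQKkatgIB8f3uBYGyHHhmSVg/M98bC8ubHab2RdTx9NM5cfDd/aKi3drueeHnwz+T8oeH9iSuUc0ZCJ2MpQpQ+eGqv5cjAoleFUjFWfYF5fX97ZWd3GyA6ERQs78mY+uTRtkujy2OAO593P1t/oFV2je2bKeuoY7ElbAsefENEgmxseYB3Vn9DMG0am6wWvB4ugV15eY5RYXtogS5VRyBDE2R7ivq0+dLy9bvzg8b67pD/JKrdcun1uOiqgzdZcjRJfV1qgH9/gH9/gH9/gH9/f4B/e4Jvg2tolkg9gNFAK0Vkby2TrYXPDaSmS/9JEZiA/8zSHrjYahjH9KzKLXk/skAfiVFJeFtQbX56f4B/f3+AgH9/gH9/gH9/f3+AbkiMxoOq092hFhhYQIF4da9OVUS0w/+uBkU+vt8S/yMiI1hR2kIPmEcZV34uk3pQjX1eT5l0ZIZ8f3+AgH9/gH9/gH9/f3+AR0p7vL1x3OKBJQ9QVptHM+/OlPDxqOazYDOfL2ht5pZvdyxieTA04bq3pnW9XLqJauPkcVfHgFqifoB/gIB/gIB/gIB/gXN9bT5goLVE7dLpQQDP1/TmFMfJkKQlalwbYEQqUlArwncwzjWukeTnlrrRwYnRy+rNLTiJYCU+onVDUJZkf3+AgIB/gHh7czhfm0Jip7JkzZDFJlz779rnsgi3qjVFskUMRk0VFd1AKnSIfuSEUcyWWGS3qpHL79HFQQNbsz5AgrZ6VKKnc3mAgHJ0eC9FfDlIVpllt6p1sJMfLSUJNi8AlhWjo0Hx+dLx1+30TcnqPSVtldZRgKQ2HmgrXGU08LRWNwBP3b+tiLt1d1BTbU83cEEuaUecs4etZXyuodXSmawbQxN97vTLAJtOADYz7MXD7+TceA+RYr/Ge7mmr8bIPUaxVHmkrcqCFAC9yODy+Z/rrytJXUKTiK9vKFV8vLGLarSapZhQuI1+FJ6JjOWLzlTaCamoAM5c/0Qaiidre8uFd8+ATcjWiznNbZK3eE+uQ+bZKR1wcgAw/8zMJ5ahiLp1ISl1ydBWTI5KpHtvu3uCXNRhKJNNSISgl6zOBhI1+zVCic95XaZspvB9HBUtVEUiiI4qSCcXMyUAMwcAT00Ahf8/2FGJYrt5GhCY3reqi7JjR5+Erlu+9MuZDsd6J31zhj44FEtkduXu6drxpZfc2byYURJlf315gVx0VwAxugAoJzjBw//XR+O50WAnOvYTCzhduFyf56yfSGVuRH+l9unVVtzREiJoe3WAb4J+AHsTdJUDw50lzwgjhEd/gHyAXQdYoSCZpOzmt9X21+25ex584Ypj8+11CyglITQR9tIwTW+pOJY17u5o6qdYCRMxen2Af3+AfoB9eYFmeIJKhW9cgH9/bU6ASwp9jLLg2ujxa3rPw6PTiVrqudXv/c7ucwD+LMbrnfLGXVO5mMfhqP/5/8r0Fx2RQYCBf3+Af3+AgH9/gH9/gH9/gH2AYiBsKaXLdfbSZrnG10LMw456faG0brWqq5TSmmv/6MD6k7d/W1SX2Obzm7slkRhe9ILQNEubdYB/gH9/gH9/gH9/gH+AelWATj6YPa9ZV300Vz4kfX0nleNtbXmCsqhha3g+TE0yq4s94LKrZUa6zYsryV1tL1N0tnRGxkeeZnqTf3+AgH9/gH9/gHN4dCxokp9uZKh+S3uFTFWOstR9lslGQnBOq2Zkql1jXk6AUMZPrYw8dXNWrq4clEIdfkNLf35ke5Jlimt6f3+AgIB/gmyHoEepVVy2l6+qfJicVWGVRVp/xKJd1c2LWZSSOG5TxIxLTFJzq6RrlYhqfYBq"/>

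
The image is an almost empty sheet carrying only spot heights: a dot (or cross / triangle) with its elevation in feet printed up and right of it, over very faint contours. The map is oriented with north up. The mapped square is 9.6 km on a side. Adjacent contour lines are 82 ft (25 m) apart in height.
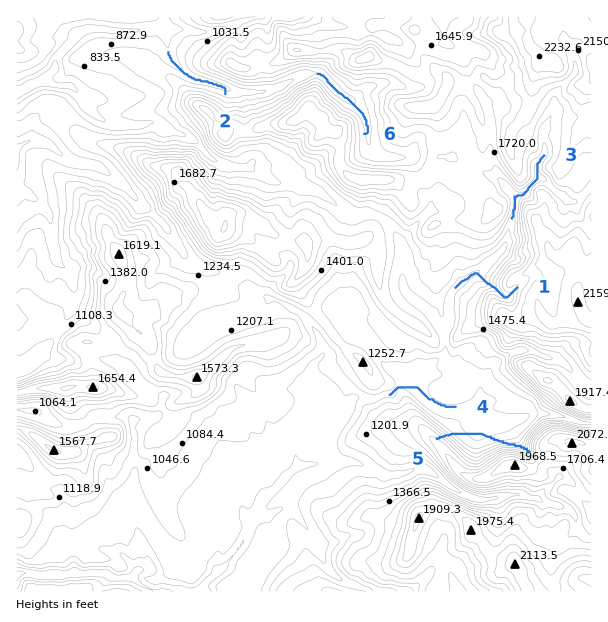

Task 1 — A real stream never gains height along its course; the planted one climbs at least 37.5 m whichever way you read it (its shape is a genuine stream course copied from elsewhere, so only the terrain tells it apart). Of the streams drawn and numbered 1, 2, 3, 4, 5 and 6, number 5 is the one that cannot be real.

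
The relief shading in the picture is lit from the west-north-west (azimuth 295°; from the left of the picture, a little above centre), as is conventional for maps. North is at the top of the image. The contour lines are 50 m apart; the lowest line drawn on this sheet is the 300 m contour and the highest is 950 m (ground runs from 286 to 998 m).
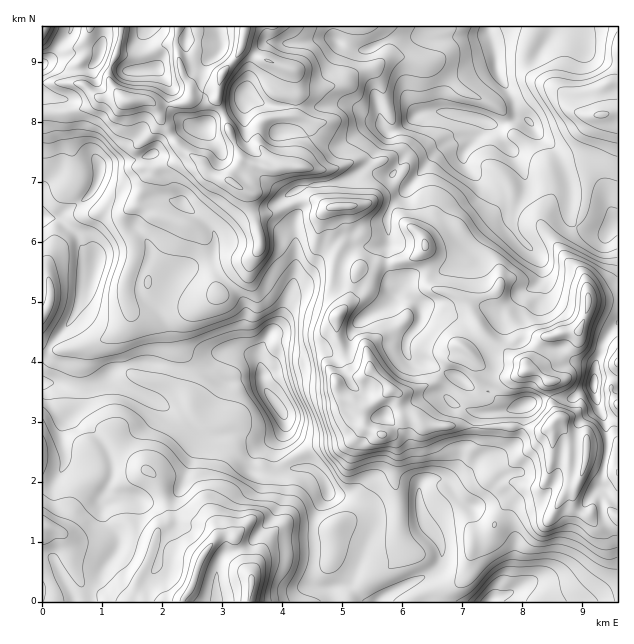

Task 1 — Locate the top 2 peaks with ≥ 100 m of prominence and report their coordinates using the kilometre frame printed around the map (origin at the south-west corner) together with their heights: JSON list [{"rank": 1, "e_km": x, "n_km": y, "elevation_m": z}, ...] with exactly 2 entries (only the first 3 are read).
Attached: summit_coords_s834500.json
[{"rank": 1, "e_km": 1.44, "n_km": 8.36, "elevation_m": 998}, {"rank": 2, "e_km": 8.54, "n_km": 3.01, "elevation_m": 993}]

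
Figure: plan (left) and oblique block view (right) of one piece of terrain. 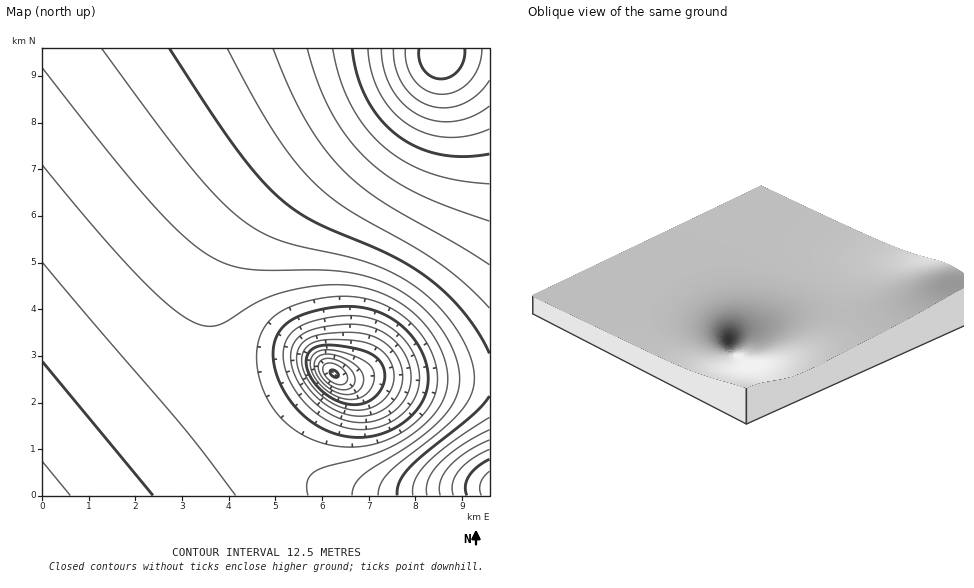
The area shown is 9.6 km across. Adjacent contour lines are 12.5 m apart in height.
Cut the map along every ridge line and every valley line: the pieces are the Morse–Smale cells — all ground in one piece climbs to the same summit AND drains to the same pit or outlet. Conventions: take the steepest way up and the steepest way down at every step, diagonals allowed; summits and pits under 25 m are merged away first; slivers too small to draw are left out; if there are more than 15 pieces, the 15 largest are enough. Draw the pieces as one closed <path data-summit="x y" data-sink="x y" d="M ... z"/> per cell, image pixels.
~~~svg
<path data-summit="440 53" data-sink="43 495" d="M440 48l-398 1 1 447 105 0 49-40 47-34-9-14-13-28-11-44 0-31 4-20 16-40 22-33 38-39 40-32 84-59 21-21 5-7z"/><path data-summit="440 53" data-sink="334 374" d="M489 48l-47 0-1 6-5 7-21 21-84 59-40 32-31 31-22 29-14 26-8 22-5 24 0 31 11 44 13 28 9 14 68-44 15-7 21 8 15-2 91 1 36-2z"/><path data-summit="489 488" data-sink="334 374" d="M330 371l-18 7-68 45 10 14 28 26 38 21 42 10 34 1 94-8-1-110-126 0-15 2-9-2z"/><path data-summit="489 488" data-sink="43 495" d="M243 422l-31 23-64 50 342 0-1-7-108 7-28-3-26-5-31-14-14-10-28-26z"/>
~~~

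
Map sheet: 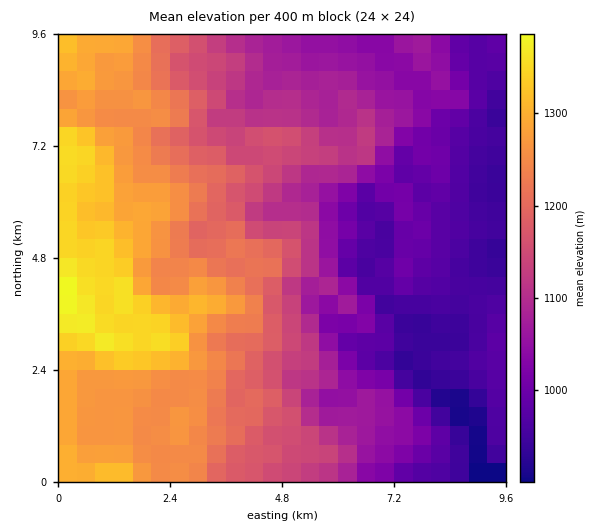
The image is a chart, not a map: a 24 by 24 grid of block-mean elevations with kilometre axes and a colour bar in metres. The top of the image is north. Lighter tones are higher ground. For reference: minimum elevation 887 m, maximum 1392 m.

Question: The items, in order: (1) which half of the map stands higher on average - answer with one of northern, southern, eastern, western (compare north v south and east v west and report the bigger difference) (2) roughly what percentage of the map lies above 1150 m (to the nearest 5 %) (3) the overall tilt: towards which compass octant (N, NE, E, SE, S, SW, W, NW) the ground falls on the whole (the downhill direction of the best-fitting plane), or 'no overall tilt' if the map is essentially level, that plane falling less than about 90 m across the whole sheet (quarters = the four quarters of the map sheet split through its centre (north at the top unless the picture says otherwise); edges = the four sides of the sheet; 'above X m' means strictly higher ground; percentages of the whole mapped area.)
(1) Taken as a whole, the western half is higher than the eastern.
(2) Ground above 1150 m makes up about 45 % of the sheet.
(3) Overall the map slopes down towards the east.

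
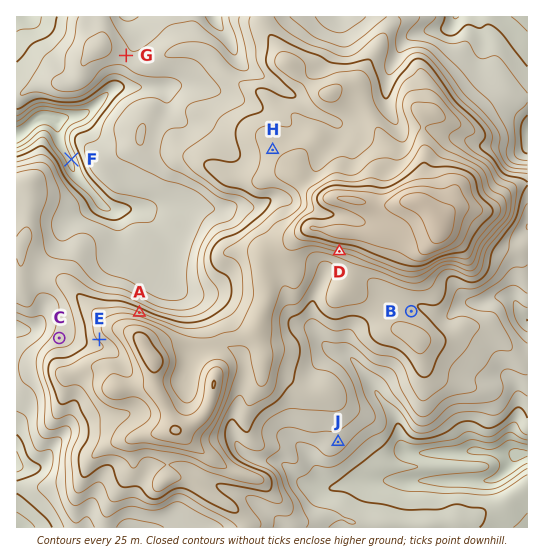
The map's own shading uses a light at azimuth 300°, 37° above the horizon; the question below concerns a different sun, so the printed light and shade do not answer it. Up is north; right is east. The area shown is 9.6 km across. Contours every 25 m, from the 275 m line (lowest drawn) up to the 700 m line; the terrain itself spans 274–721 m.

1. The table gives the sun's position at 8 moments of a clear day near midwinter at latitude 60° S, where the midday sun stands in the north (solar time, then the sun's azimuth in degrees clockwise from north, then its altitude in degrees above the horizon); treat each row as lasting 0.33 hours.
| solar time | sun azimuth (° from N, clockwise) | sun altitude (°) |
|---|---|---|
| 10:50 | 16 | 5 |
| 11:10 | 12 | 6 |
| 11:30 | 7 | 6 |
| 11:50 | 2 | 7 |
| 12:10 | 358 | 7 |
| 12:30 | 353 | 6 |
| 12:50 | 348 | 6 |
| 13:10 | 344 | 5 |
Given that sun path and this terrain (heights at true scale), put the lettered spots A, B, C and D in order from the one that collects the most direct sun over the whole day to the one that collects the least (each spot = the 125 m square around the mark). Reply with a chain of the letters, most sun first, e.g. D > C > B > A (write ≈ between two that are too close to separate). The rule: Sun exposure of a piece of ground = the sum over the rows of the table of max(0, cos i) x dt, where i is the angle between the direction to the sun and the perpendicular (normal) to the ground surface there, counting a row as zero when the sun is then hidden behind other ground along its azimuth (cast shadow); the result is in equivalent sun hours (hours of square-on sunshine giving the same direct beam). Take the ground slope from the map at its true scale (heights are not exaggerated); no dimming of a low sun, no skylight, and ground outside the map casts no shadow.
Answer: A > C > B ≈ D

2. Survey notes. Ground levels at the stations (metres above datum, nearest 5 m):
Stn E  530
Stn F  320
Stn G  430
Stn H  540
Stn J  440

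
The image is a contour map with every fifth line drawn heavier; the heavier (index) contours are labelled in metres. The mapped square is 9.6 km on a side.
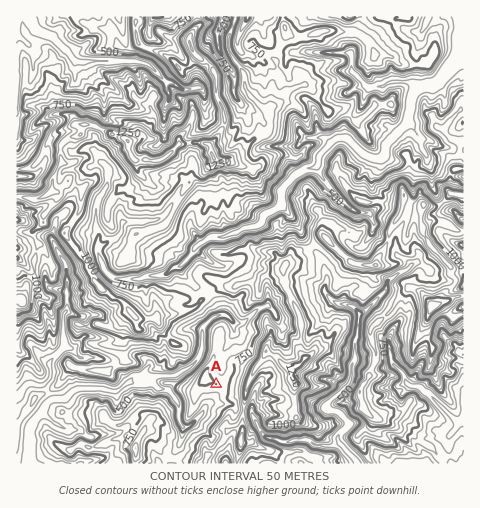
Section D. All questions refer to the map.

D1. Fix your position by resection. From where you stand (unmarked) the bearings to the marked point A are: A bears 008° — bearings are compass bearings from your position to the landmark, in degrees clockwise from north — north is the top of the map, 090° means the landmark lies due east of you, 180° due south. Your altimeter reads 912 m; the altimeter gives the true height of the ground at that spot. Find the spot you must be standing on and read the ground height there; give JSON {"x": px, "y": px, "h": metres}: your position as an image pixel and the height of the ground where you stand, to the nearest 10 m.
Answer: {"x": 207, "y": 449, "h": 910}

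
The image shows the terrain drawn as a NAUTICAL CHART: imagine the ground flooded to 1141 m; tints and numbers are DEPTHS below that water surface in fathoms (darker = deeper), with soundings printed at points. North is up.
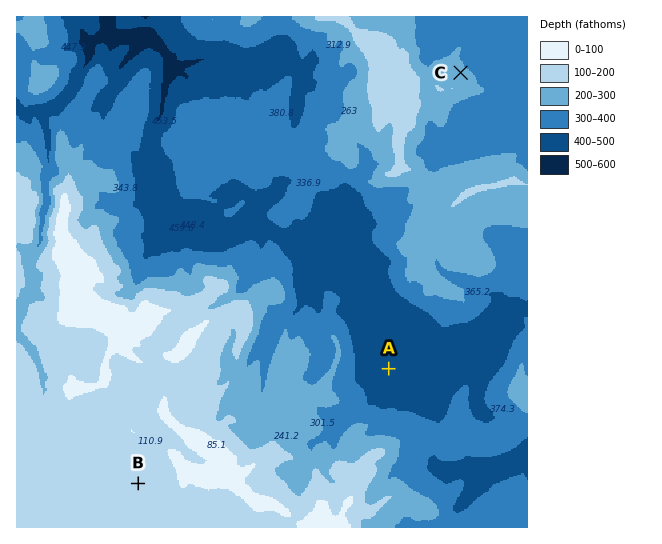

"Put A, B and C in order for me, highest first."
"B C A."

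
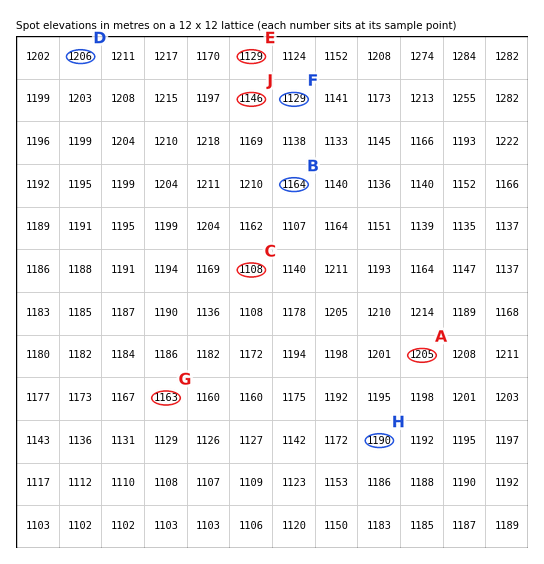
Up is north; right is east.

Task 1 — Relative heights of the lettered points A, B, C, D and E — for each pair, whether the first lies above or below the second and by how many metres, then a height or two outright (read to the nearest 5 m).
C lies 95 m below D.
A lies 95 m above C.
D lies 75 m above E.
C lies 55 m below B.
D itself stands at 1205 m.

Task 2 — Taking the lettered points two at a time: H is higher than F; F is lower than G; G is higher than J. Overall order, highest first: H G J F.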